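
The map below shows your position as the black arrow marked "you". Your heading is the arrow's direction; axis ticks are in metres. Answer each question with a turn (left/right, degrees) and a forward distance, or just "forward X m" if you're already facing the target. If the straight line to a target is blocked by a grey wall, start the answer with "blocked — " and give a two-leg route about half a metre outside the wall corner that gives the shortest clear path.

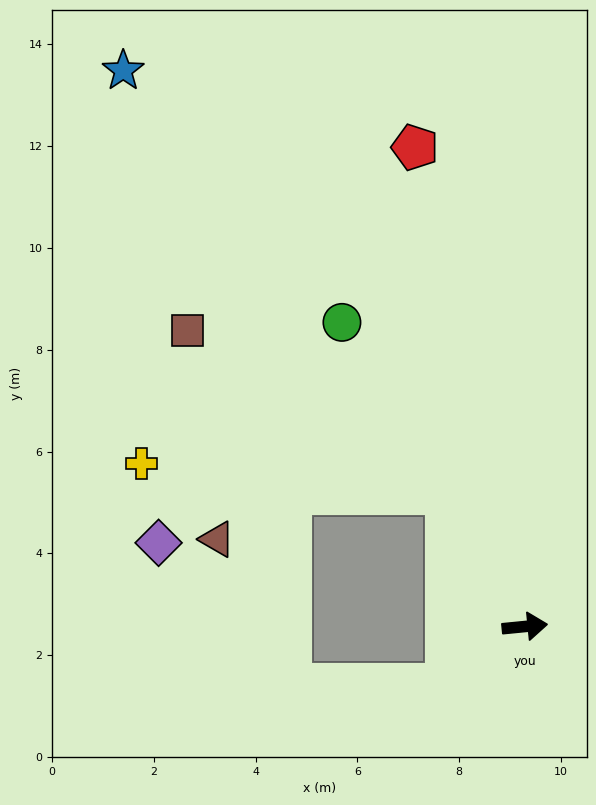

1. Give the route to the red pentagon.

turn left 97°, forward 9.7 m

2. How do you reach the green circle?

turn left 115°, forward 7.0 m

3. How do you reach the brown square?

blocked — turn left 115°, forward 3.0 m, then turn left 27°, forward 6.0 m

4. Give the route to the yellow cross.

blocked — turn left 115°, forward 3.0 m, then turn left 54°, forward 6.0 m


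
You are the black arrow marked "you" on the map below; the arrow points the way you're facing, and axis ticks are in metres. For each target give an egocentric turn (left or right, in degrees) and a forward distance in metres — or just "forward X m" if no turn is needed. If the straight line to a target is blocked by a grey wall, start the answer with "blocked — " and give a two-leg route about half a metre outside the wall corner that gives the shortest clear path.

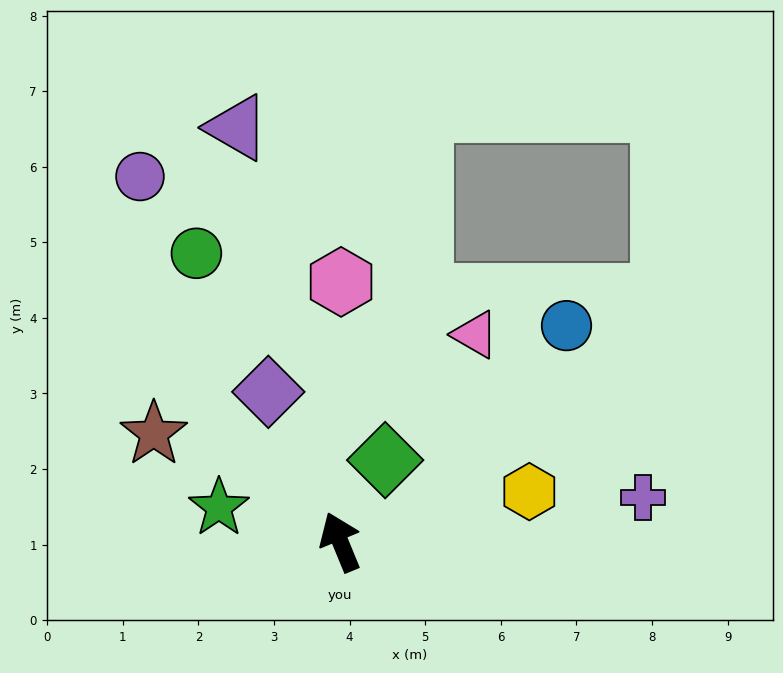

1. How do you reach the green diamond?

turn right 51°, forward 1.2 m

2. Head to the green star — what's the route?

turn left 52°, forward 1.7 m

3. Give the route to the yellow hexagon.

turn right 97°, forward 2.6 m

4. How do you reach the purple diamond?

turn left 3°, forward 2.2 m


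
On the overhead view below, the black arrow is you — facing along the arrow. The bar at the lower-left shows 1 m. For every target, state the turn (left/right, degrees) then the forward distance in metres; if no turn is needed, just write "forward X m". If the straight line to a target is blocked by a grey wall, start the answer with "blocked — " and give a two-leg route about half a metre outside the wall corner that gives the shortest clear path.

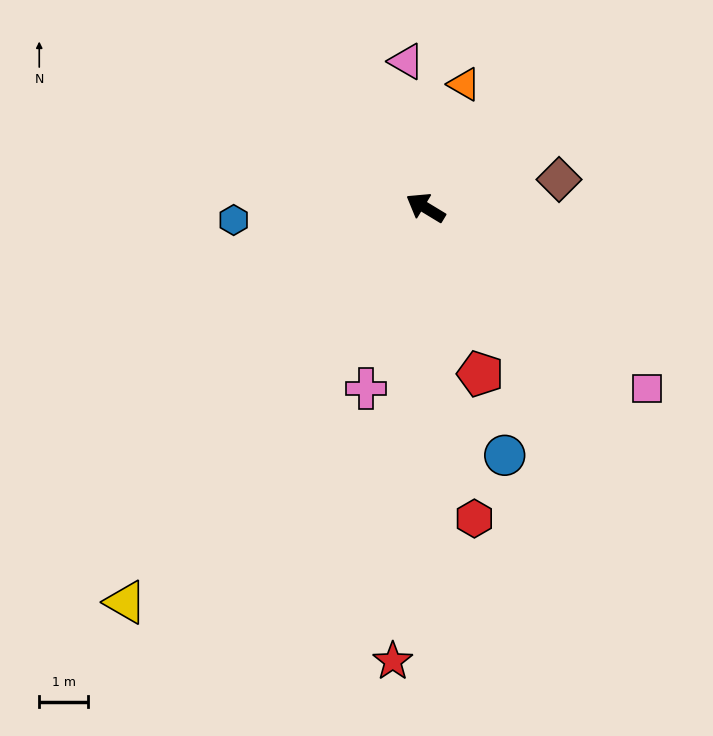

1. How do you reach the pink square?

turn left 172°, forward 5.9 m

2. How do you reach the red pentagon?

turn left 139°, forward 3.6 m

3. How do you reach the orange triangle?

turn right 76°, forward 2.7 m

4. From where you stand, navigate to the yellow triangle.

turn left 84°, forward 10.2 m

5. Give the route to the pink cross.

turn left 103°, forward 3.9 m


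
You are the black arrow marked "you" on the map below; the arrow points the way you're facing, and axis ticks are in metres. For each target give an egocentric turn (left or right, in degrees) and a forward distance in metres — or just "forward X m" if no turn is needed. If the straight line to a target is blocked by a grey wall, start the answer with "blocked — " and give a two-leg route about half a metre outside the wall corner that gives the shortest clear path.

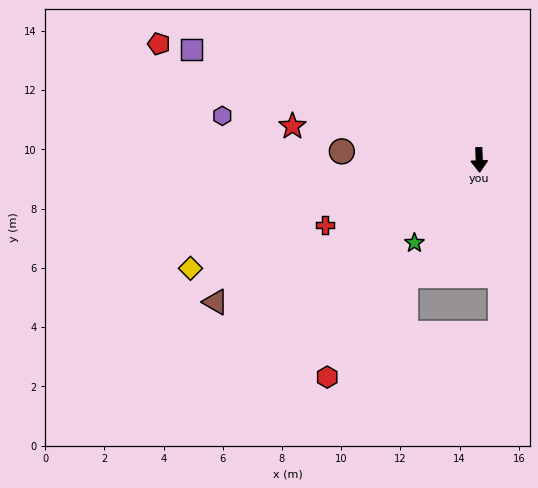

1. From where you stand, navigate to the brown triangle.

turn right 64°, forward 10.1 m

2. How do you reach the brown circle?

turn right 96°, forward 4.6 m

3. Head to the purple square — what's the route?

turn right 113°, forward 10.4 m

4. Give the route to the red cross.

turn right 69°, forward 5.7 m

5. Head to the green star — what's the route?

turn right 40°, forward 3.6 m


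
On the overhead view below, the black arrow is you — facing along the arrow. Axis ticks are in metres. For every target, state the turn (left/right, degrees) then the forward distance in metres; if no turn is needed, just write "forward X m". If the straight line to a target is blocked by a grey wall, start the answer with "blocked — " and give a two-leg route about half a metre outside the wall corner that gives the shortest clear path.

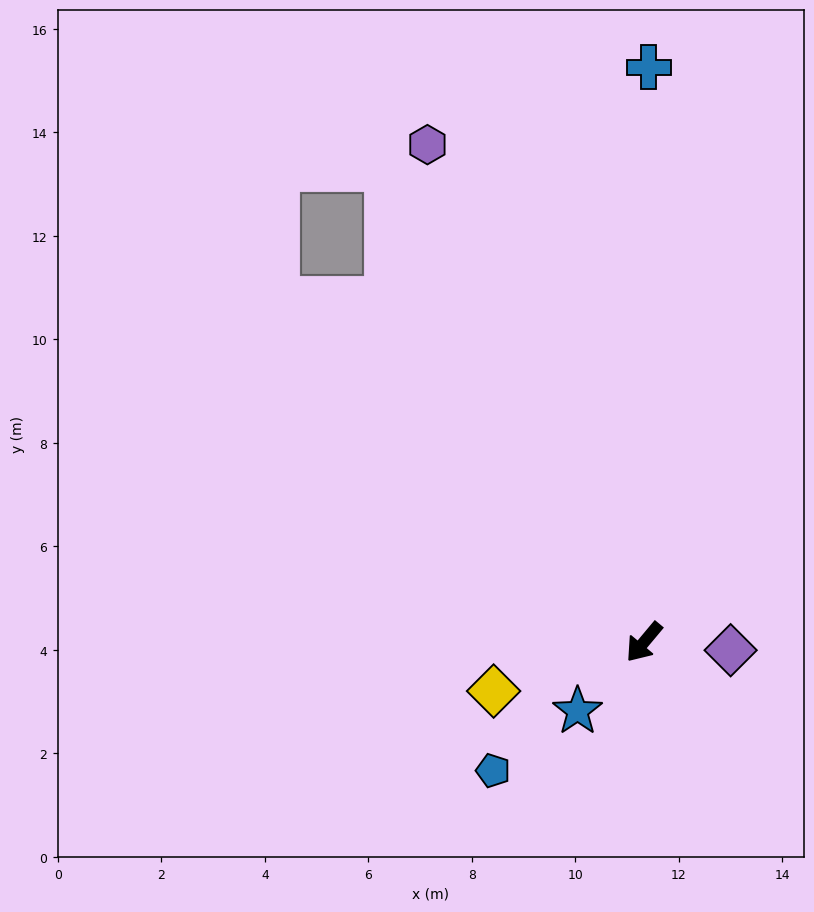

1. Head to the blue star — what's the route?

turn right 4°, forward 1.8 m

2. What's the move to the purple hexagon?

turn right 117°, forward 10.5 m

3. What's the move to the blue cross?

turn right 141°, forward 11.1 m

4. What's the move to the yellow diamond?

turn right 32°, forward 3.1 m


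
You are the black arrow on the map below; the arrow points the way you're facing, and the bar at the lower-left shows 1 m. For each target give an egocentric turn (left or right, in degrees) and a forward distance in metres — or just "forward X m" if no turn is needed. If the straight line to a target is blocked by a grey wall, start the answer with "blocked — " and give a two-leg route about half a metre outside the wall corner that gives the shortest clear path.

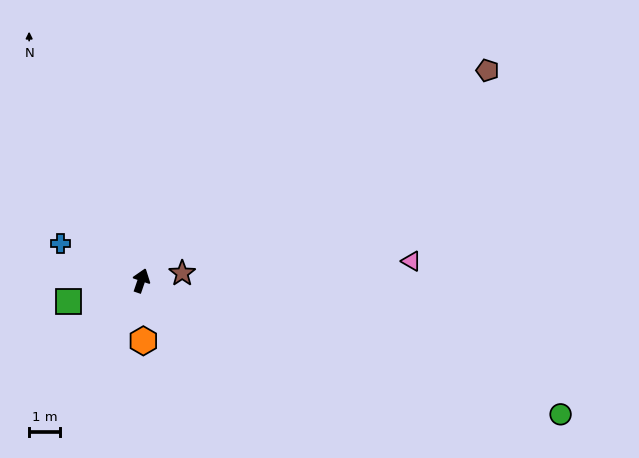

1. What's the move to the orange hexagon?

turn right 159°, forward 1.9 m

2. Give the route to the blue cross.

turn left 84°, forward 2.9 m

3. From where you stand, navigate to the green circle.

turn right 89°, forward 14.2 m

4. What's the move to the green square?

turn left 125°, forward 2.4 m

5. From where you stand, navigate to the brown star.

turn right 61°, forward 1.3 m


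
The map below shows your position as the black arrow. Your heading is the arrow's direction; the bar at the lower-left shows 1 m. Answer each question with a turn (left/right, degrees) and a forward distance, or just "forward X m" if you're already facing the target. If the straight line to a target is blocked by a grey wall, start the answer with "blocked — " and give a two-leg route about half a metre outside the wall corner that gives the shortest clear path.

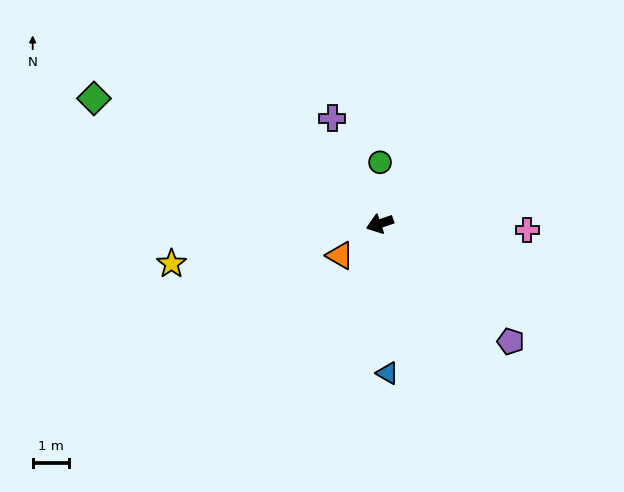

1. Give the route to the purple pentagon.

turn left 119°, forward 4.8 m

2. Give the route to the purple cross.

turn right 84°, forward 3.2 m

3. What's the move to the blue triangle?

turn left 74°, forward 4.1 m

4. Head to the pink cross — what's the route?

turn left 159°, forward 4.0 m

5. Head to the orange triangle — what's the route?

turn left 20°, forward 1.4 m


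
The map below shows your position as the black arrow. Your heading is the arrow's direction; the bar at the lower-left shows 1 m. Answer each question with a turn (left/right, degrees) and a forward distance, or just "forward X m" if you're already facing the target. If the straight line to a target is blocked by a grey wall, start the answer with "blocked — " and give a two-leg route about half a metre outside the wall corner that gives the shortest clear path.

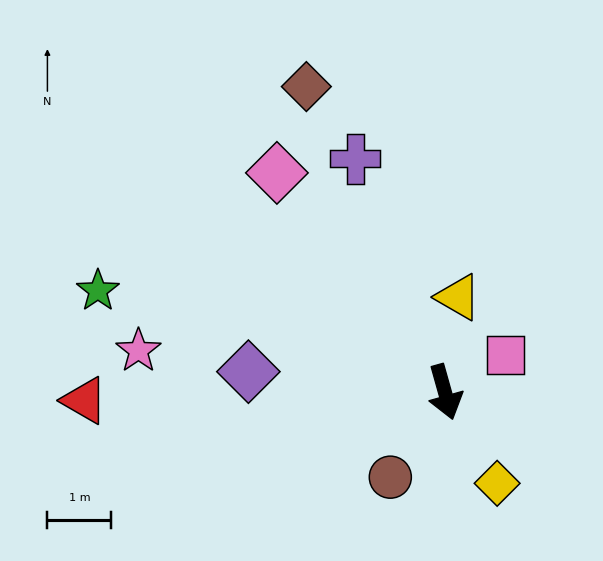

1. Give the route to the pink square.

turn left 106°, forward 1.1 m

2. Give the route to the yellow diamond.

turn left 14°, forward 1.6 m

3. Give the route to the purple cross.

turn right 175°, forward 3.9 m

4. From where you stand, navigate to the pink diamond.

turn right 158°, forward 4.3 m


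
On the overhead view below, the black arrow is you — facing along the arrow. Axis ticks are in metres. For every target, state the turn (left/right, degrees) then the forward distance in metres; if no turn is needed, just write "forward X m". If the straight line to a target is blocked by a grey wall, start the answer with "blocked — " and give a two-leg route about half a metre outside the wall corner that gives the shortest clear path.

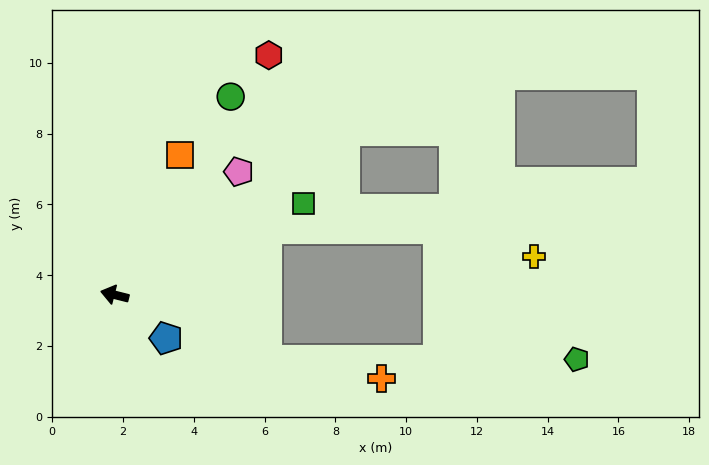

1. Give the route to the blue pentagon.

turn left 154°, forward 1.9 m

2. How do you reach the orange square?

turn right 101°, forward 4.4 m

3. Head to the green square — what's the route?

turn right 140°, forward 5.9 m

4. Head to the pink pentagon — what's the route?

turn right 121°, forward 4.9 m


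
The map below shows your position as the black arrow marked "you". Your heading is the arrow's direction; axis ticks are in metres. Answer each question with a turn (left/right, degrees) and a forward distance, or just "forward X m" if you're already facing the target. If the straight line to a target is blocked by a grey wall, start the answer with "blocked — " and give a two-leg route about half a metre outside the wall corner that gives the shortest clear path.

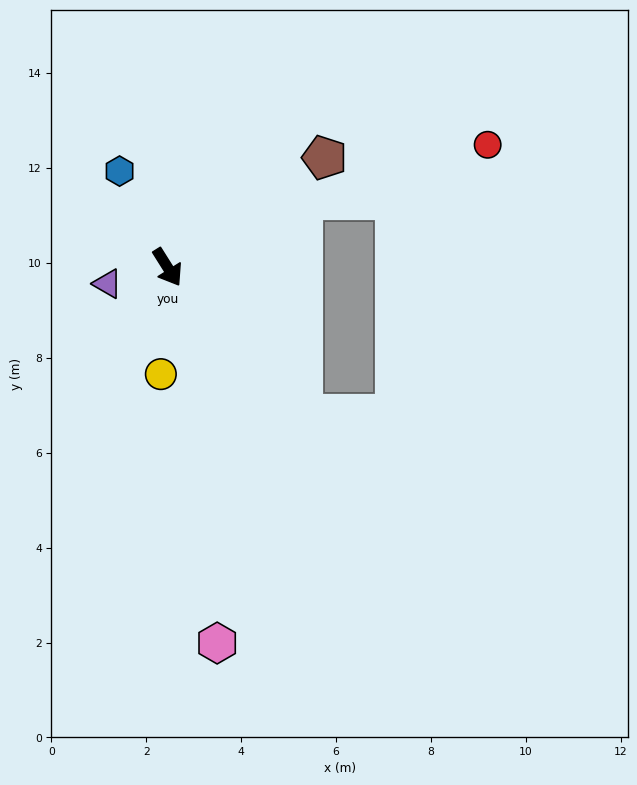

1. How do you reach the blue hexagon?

turn left 174°, forward 2.3 m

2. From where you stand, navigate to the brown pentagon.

turn left 93°, forward 4.0 m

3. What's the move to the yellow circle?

turn right 36°, forward 2.3 m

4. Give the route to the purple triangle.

turn right 107°, forward 1.3 m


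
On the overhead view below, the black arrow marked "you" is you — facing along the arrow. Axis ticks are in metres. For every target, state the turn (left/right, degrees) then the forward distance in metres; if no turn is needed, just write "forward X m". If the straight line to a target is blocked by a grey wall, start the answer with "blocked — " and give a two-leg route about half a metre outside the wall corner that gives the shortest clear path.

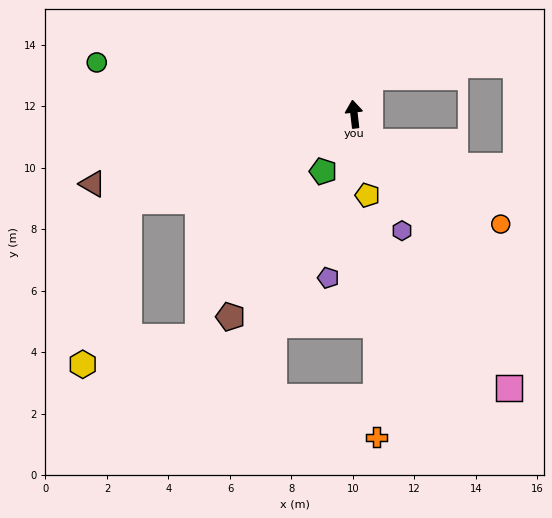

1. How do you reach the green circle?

turn left 72°, forward 8.5 m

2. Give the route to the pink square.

turn right 157°, forward 10.2 m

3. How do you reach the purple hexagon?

turn right 164°, forward 4.1 m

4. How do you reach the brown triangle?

turn left 98°, forward 8.8 m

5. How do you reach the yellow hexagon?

blocked — turn left 104°, forward 7.8 m, then turn left 54°, forward 5.5 m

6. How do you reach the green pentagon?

turn left 145°, forward 2.1 m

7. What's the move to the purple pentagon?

turn left 164°, forward 5.4 m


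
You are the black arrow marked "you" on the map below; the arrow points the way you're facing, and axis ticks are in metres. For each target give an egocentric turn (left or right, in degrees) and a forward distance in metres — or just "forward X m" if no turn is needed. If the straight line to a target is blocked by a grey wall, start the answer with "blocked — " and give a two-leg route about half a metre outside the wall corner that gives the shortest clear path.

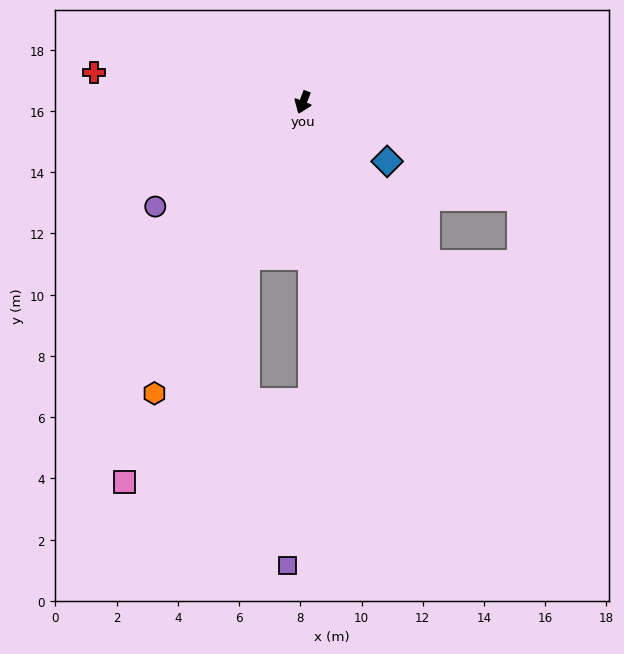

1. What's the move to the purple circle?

turn right 34°, forward 5.9 m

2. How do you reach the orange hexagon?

turn right 6°, forward 10.7 m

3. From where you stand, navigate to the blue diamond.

turn left 76°, forward 3.4 m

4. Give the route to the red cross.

turn right 77°, forward 6.9 m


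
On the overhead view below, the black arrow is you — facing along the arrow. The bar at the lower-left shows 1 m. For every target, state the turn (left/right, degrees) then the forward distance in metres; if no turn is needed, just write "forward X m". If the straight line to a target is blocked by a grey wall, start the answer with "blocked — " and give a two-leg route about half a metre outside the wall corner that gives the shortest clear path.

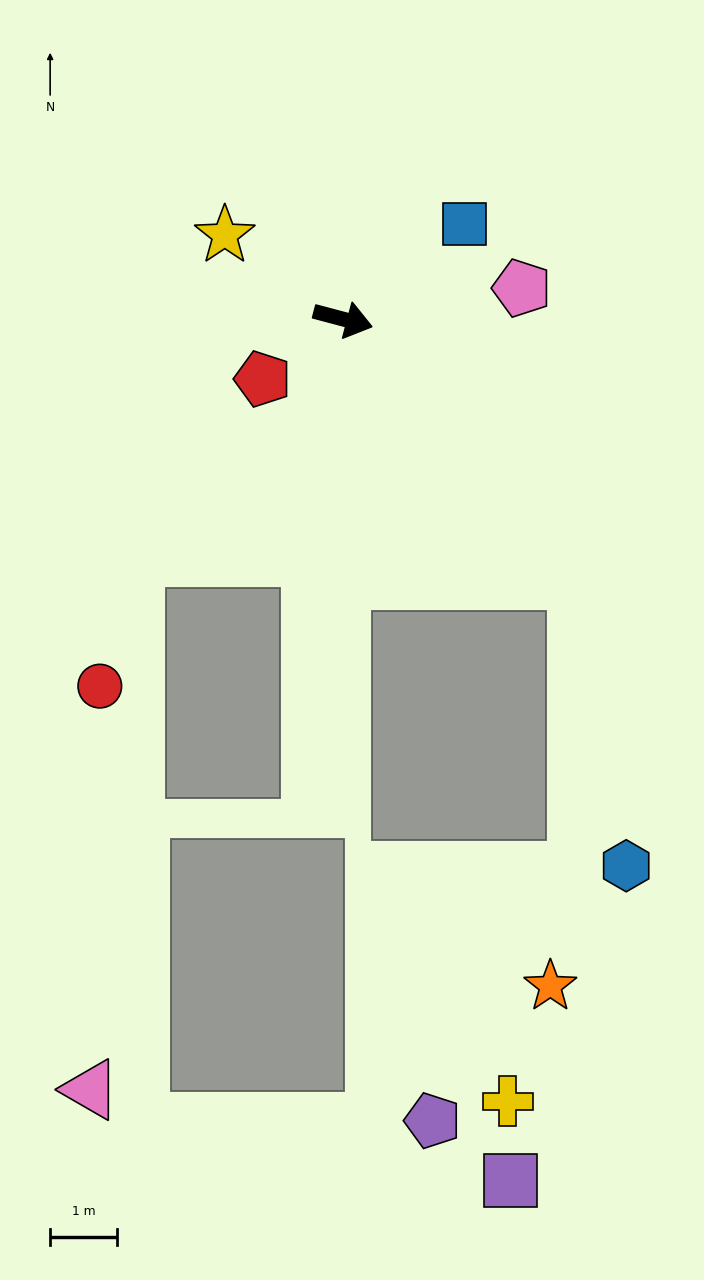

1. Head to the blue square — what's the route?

turn left 53°, forward 2.3 m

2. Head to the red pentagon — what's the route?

turn right 128°, forward 1.5 m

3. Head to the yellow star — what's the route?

turn left 160°, forward 2.2 m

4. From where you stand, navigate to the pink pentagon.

turn left 25°, forward 2.7 m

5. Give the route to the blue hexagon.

blocked — turn right 33°, forward 5.2 m, then turn right 32°, forward 4.3 m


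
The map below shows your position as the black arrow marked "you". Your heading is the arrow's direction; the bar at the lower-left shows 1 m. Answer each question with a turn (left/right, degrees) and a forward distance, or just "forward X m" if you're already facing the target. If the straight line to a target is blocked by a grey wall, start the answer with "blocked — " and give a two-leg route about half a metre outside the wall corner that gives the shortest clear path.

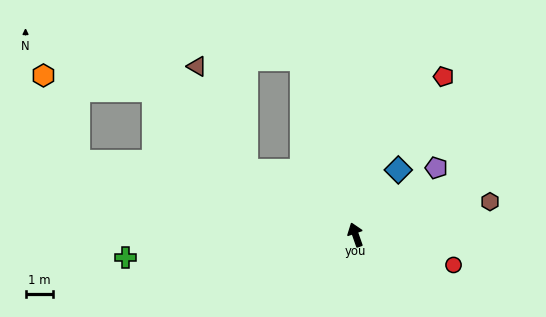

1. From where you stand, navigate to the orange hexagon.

blocked — turn left 56°, forward 10.5 m, then turn right 53°, forward 3.4 m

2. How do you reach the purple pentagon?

turn right 70°, forward 3.9 m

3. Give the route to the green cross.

turn left 76°, forward 8.5 m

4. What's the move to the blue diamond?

turn right 53°, forward 2.9 m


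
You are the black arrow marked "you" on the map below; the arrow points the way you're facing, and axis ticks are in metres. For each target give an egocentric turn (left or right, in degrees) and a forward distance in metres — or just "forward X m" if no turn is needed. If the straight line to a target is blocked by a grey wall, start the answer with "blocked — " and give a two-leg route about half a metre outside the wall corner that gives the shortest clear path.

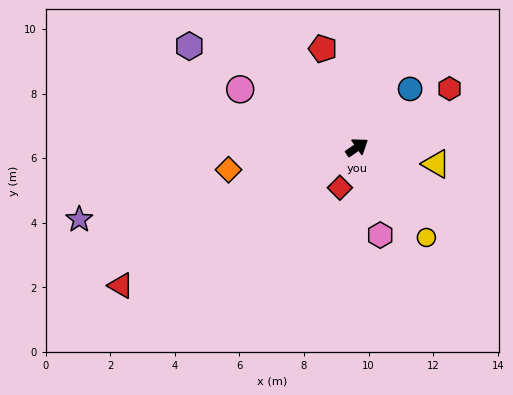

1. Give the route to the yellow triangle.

turn right 47°, forward 2.5 m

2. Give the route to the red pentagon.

turn left 74°, forward 3.2 m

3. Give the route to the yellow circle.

turn right 87°, forward 3.5 m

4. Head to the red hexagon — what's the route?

turn right 2°, forward 3.4 m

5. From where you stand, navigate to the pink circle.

turn left 119°, forward 4.0 m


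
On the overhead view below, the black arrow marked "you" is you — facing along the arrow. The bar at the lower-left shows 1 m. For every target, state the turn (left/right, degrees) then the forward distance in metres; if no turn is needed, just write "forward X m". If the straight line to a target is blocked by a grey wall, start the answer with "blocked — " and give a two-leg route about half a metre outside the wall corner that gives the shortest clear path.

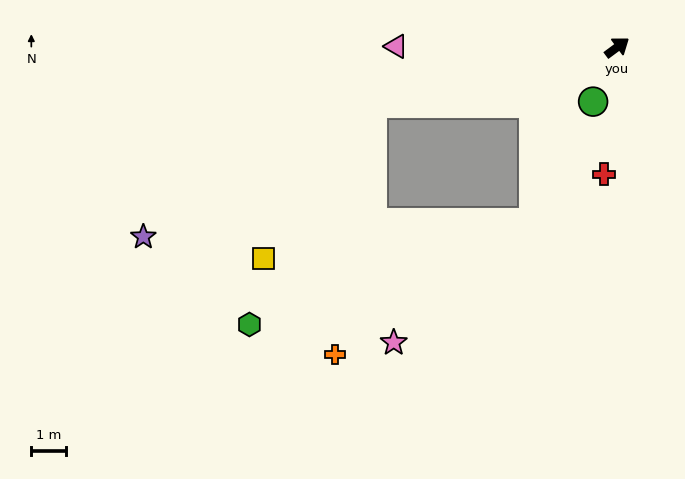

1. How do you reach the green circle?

turn right 150°, forward 1.7 m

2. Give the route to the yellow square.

blocked — turn left 156°, forward 7.2 m, then turn left 43°, forward 5.5 m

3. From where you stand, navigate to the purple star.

blocked — turn left 156°, forward 7.2 m, then turn left 18°, forward 7.6 m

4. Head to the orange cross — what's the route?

blocked — turn left 156°, forward 7.2 m, then turn left 69°, forward 7.3 m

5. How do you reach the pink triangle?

turn left 143°, forward 6.4 m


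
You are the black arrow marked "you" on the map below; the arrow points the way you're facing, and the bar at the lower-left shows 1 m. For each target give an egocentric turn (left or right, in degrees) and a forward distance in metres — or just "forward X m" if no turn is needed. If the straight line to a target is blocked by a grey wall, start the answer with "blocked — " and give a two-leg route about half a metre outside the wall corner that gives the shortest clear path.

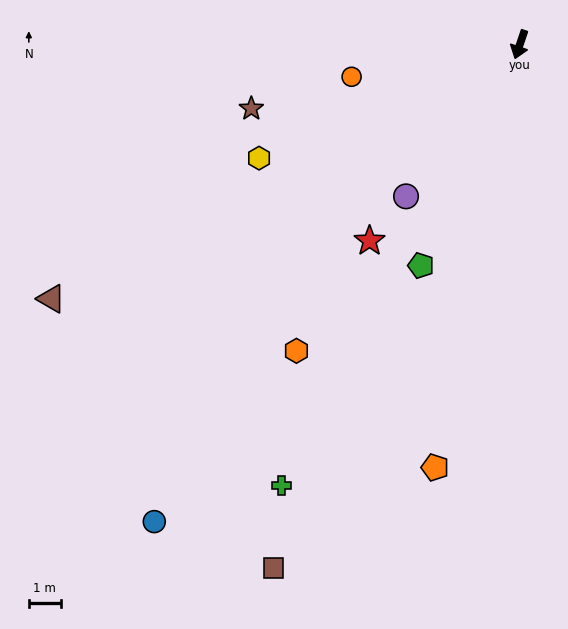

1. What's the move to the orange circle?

turn right 60°, forward 5.3 m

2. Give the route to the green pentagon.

turn right 5°, forward 7.5 m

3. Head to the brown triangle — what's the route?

turn right 43°, forward 16.6 m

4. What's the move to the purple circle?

turn right 18°, forward 5.9 m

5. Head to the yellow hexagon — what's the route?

turn right 48°, forward 8.9 m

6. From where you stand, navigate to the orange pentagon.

turn left 7°, forward 13.4 m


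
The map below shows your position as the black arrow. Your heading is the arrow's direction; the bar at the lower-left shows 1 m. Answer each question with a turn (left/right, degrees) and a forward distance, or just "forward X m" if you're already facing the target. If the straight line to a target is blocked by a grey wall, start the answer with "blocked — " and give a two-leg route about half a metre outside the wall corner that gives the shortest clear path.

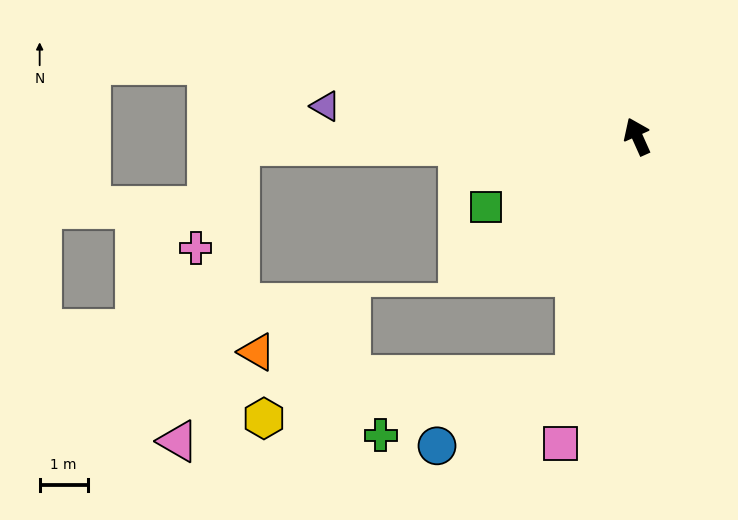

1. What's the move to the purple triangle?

turn left 60°, forward 6.5 m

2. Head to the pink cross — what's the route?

blocked — turn left 67°, forward 8.3 m, then turn left 66°, forward 2.3 m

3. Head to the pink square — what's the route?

turn left 142°, forward 6.6 m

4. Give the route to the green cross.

blocked — turn left 141°, forward 5.2 m, then turn right 58°, forward 4.3 m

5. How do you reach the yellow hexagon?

blocked — turn left 141°, forward 5.2 m, then turn right 67°, forward 6.6 m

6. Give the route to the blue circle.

blocked — turn left 141°, forward 5.2 m, then turn right 48°, forward 3.2 m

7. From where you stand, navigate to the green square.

turn left 91°, forward 3.5 m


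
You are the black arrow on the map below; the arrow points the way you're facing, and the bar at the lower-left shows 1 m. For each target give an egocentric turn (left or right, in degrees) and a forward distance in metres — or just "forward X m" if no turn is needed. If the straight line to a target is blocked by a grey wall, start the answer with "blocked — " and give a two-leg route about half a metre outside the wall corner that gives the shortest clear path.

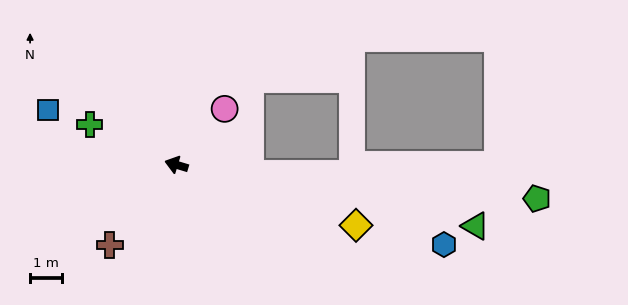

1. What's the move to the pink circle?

turn right 114°, forward 2.3 m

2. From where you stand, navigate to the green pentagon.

turn right 169°, forward 11.2 m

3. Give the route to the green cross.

turn right 8°, forward 3.0 m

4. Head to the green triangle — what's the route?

turn right 175°, forward 9.5 m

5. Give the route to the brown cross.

turn left 67°, forward 3.2 m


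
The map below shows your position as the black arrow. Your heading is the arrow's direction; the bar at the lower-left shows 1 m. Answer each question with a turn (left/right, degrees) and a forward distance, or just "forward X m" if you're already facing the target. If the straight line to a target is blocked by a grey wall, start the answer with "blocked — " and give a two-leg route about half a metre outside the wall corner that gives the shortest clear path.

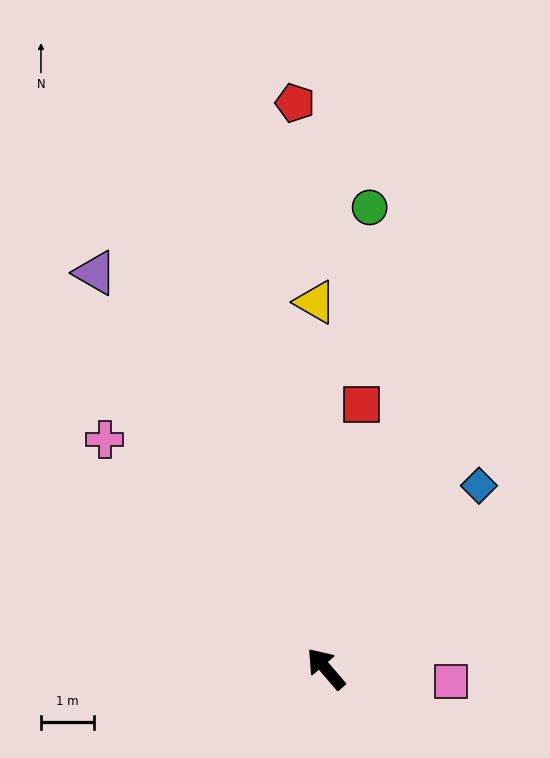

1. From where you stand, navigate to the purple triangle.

turn right 10°, forward 8.7 m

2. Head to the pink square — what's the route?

turn right 137°, forward 2.4 m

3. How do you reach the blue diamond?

turn right 81°, forward 4.5 m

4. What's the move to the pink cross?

turn left 3°, forward 6.0 m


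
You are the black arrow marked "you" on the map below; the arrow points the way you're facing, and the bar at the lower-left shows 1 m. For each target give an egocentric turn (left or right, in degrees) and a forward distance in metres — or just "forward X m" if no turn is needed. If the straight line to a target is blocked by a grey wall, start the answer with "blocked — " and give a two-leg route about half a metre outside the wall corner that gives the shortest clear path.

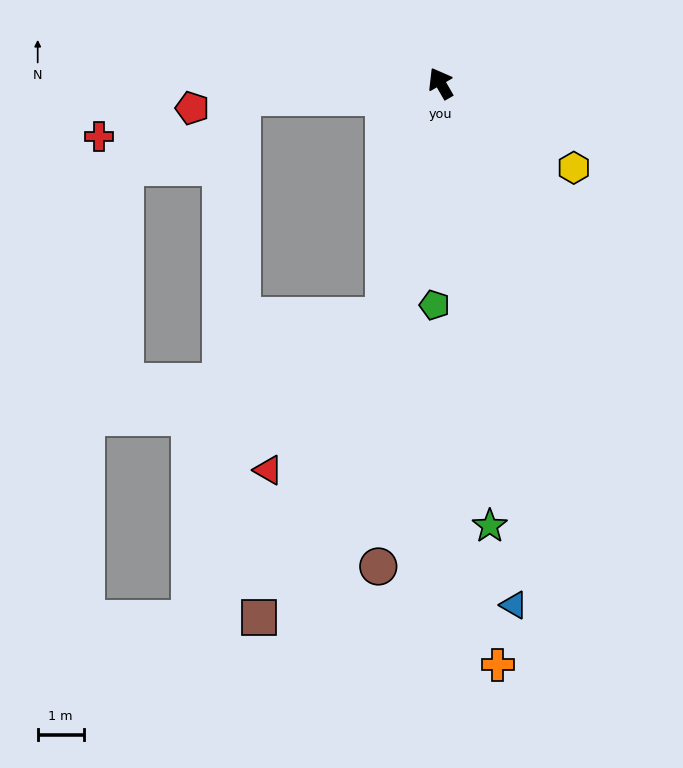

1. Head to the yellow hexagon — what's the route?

turn right 152°, forward 3.4 m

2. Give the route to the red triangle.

blocked — turn left 137°, forward 5.2 m, then turn right 24°, forward 4.2 m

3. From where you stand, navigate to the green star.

turn left 156°, forward 9.7 m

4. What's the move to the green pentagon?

turn left 148°, forward 4.8 m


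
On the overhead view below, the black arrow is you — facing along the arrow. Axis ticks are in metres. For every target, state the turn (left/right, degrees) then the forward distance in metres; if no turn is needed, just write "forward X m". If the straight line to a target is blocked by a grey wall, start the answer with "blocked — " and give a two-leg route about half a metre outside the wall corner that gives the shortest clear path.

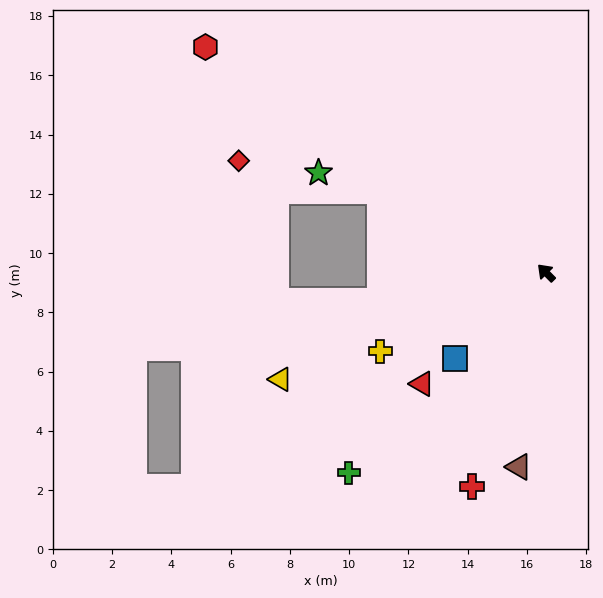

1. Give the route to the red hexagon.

turn left 12°, forward 13.8 m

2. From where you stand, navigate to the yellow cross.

turn left 71°, forward 6.2 m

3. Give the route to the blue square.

turn left 89°, forward 4.2 m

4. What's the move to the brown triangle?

turn left 127°, forward 6.6 m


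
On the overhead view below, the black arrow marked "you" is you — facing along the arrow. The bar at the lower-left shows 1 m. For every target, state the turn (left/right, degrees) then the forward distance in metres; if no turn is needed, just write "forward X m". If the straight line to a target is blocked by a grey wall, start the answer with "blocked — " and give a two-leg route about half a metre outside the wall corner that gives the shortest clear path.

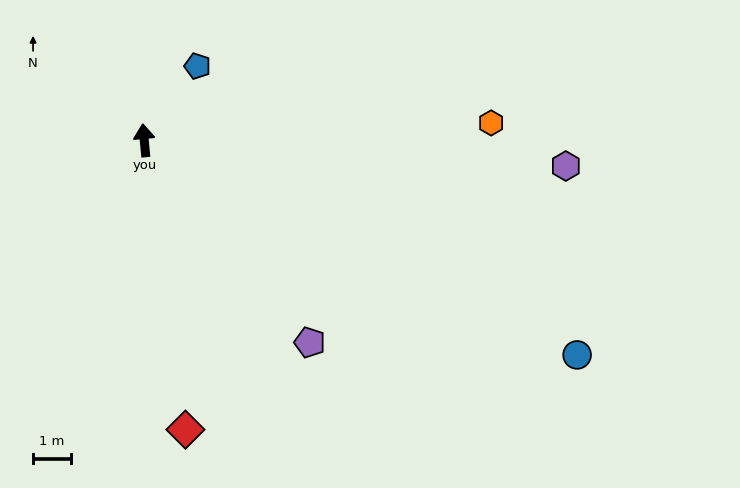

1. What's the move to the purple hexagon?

turn right 99°, forward 11.2 m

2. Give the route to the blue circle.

turn right 122°, forward 12.8 m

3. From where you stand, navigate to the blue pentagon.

turn right 41°, forward 2.4 m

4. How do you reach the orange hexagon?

turn right 92°, forward 9.2 m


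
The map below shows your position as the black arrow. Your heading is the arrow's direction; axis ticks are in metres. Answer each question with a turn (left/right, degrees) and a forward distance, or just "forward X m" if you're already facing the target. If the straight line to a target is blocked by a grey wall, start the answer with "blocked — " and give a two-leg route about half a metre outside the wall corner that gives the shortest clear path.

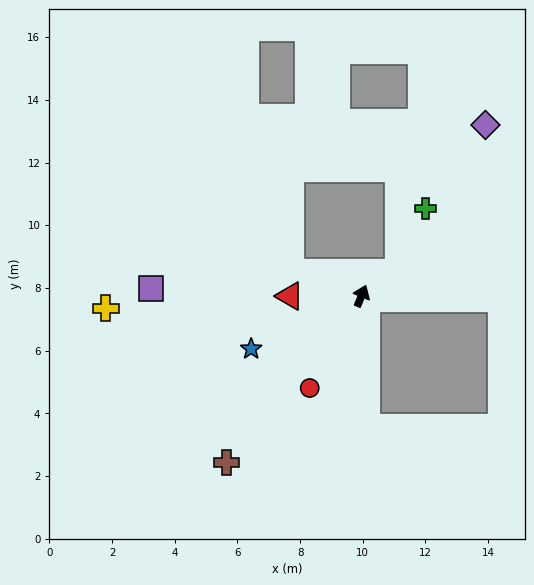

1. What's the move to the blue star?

turn left 138°, forward 3.9 m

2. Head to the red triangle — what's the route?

turn left 113°, forward 2.3 m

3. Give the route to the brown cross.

turn left 163°, forward 6.8 m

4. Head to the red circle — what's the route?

turn left 173°, forward 3.4 m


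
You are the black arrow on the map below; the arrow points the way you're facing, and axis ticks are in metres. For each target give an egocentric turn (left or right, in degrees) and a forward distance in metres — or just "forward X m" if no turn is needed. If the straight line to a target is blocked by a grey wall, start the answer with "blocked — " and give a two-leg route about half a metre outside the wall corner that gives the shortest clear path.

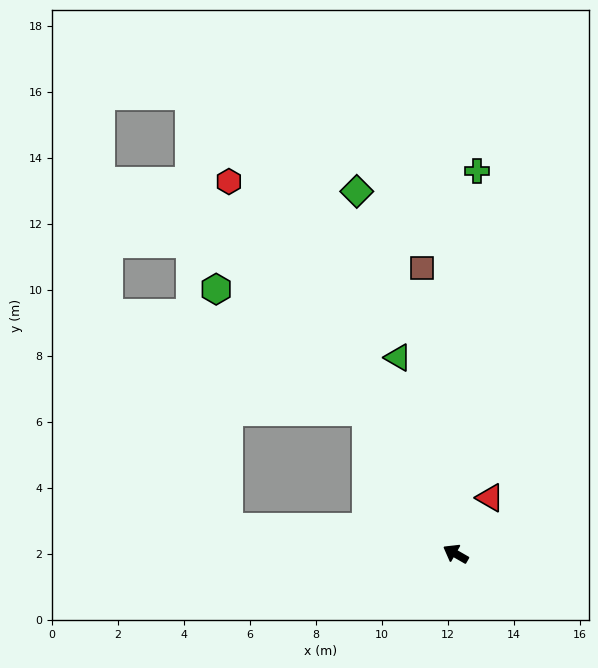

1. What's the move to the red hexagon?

turn right 29°, forward 13.2 m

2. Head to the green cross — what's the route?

turn right 63°, forward 11.6 m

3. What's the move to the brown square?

turn right 53°, forward 8.7 m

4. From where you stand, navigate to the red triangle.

turn right 92°, forward 2.0 m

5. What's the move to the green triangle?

turn right 44°, forward 6.2 m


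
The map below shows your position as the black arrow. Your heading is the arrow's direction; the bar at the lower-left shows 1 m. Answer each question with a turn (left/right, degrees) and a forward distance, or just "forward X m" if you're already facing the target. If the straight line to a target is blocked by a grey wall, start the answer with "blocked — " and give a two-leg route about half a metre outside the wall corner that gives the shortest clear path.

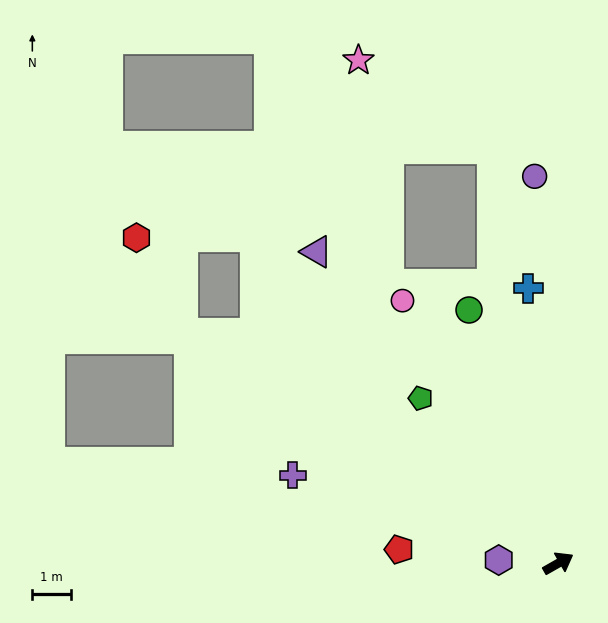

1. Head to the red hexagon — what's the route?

blocked — turn left 119°, forward 11.5 m, then turn right 34°, forward 2.8 m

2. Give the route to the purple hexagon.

turn left 147°, forward 1.6 m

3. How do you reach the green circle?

turn left 80°, forward 7.0 m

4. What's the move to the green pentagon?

turn left 100°, forward 5.6 m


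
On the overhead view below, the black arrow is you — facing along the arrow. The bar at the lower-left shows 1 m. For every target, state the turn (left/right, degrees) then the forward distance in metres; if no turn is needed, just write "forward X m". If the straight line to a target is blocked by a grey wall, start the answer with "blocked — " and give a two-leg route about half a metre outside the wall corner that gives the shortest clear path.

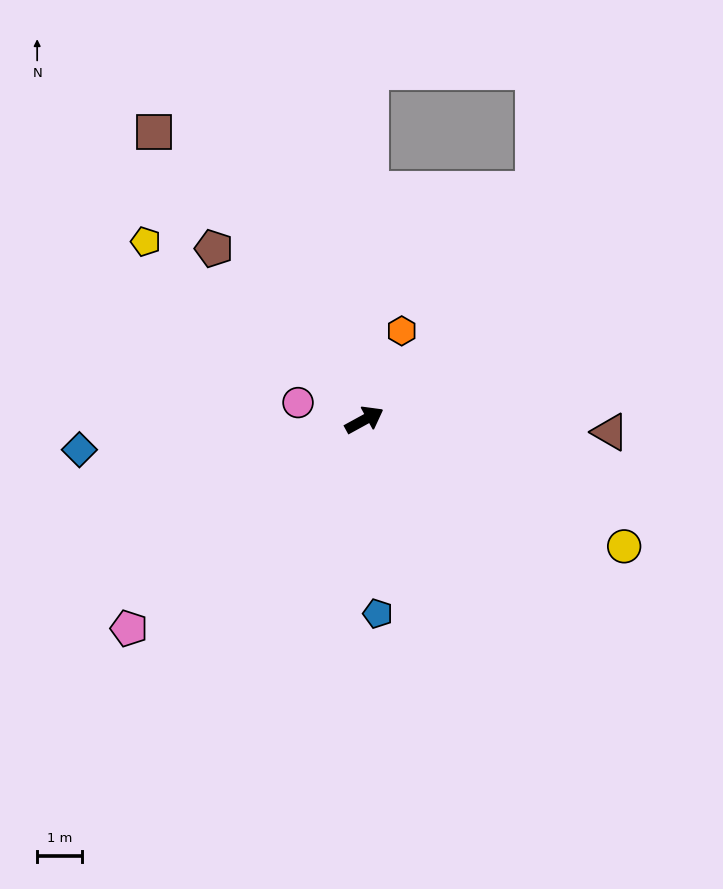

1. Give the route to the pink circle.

turn left 137°, forward 1.5 m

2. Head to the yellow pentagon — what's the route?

turn left 112°, forward 6.3 m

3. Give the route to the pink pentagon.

turn right 167°, forward 7.1 m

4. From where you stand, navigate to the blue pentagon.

turn right 115°, forward 4.4 m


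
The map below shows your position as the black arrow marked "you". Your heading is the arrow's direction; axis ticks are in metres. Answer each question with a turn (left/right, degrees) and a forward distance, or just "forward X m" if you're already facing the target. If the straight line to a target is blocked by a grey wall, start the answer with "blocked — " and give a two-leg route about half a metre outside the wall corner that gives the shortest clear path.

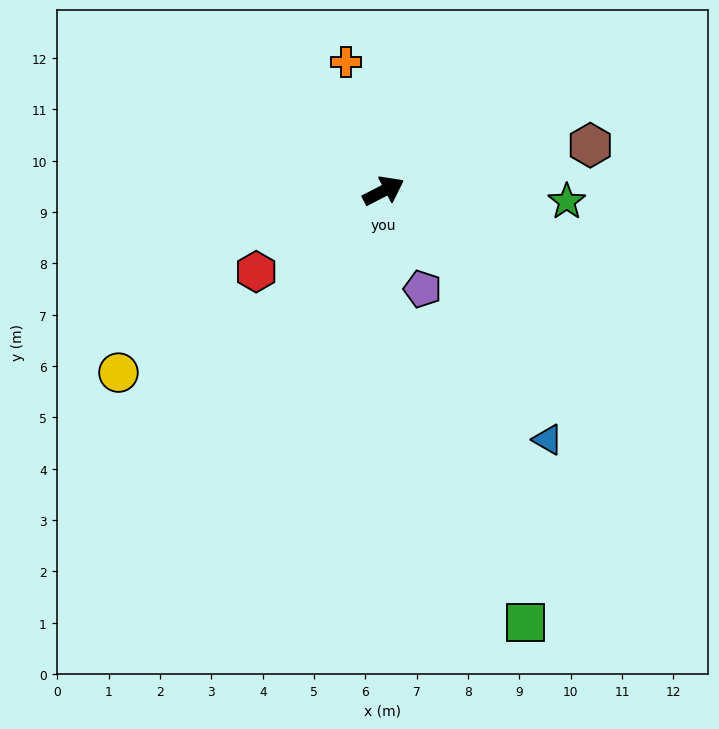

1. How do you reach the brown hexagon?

turn right 15°, forward 4.1 m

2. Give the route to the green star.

turn right 31°, forward 3.6 m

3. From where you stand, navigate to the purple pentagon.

turn right 96°, forward 2.1 m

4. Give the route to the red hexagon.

turn right 175°, forward 2.9 m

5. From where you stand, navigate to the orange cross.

turn left 79°, forward 2.6 m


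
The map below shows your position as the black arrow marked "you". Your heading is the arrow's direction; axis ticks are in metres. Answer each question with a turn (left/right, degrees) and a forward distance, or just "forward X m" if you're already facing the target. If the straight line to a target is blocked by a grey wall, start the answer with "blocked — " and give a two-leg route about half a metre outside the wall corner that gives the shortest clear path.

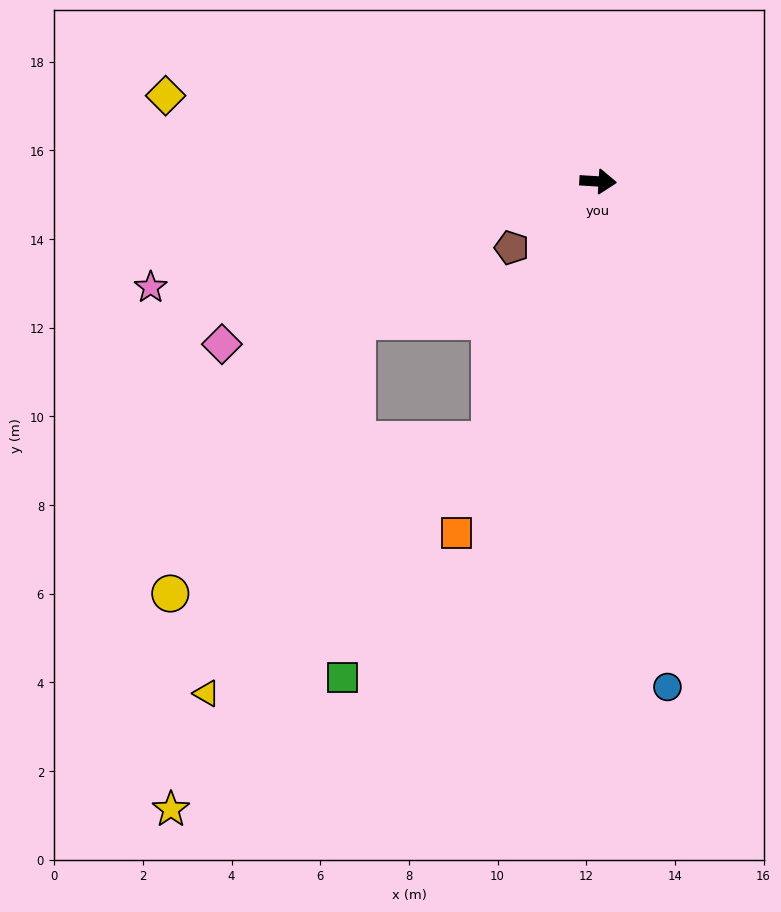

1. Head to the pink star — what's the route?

turn right 163°, forward 10.4 m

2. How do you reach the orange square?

turn right 108°, forward 8.6 m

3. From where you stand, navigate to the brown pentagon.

turn right 139°, forward 2.5 m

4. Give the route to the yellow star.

blocked — turn right 109°, forward 6.3 m, then turn right 18°, forward 11.0 m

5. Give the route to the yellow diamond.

turn left 172°, forward 9.9 m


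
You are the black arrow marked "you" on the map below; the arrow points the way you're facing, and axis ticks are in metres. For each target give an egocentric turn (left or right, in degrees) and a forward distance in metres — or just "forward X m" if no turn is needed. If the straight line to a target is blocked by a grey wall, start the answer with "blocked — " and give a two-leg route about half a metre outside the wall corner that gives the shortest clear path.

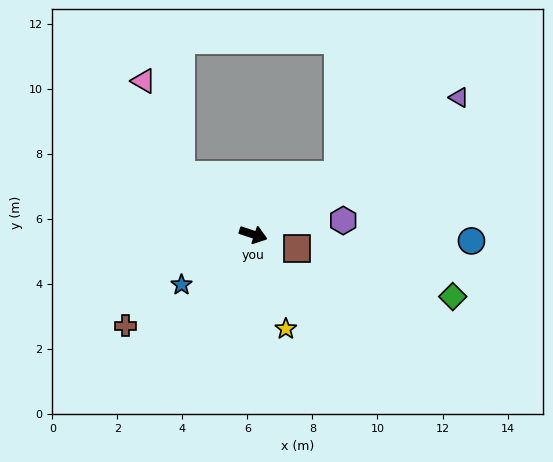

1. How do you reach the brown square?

forward 1.4 m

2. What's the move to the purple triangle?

turn left 52°, forward 7.6 m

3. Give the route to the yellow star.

turn right 53°, forward 3.1 m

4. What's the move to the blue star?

turn right 127°, forward 2.7 m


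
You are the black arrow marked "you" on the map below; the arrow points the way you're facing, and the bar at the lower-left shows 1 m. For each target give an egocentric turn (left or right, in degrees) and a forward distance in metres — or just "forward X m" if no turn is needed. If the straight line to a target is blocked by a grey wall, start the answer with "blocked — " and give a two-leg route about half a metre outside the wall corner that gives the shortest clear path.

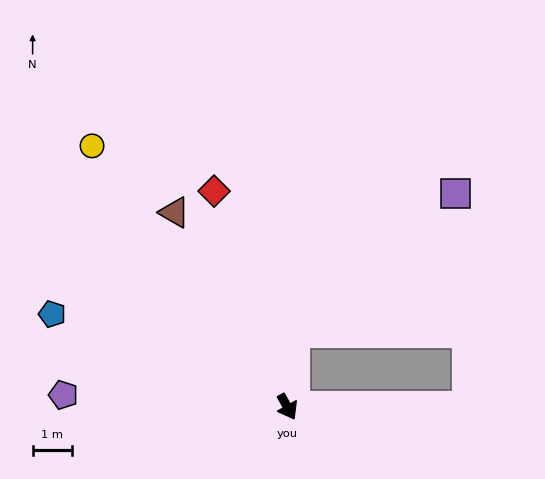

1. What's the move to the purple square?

blocked — turn left 146°, forward 1.9 m, then turn right 45°, forward 5.4 m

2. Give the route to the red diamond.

turn left 169°, forward 5.8 m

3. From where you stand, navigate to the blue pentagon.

turn right 141°, forward 6.5 m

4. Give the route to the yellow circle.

turn right 172°, forward 8.3 m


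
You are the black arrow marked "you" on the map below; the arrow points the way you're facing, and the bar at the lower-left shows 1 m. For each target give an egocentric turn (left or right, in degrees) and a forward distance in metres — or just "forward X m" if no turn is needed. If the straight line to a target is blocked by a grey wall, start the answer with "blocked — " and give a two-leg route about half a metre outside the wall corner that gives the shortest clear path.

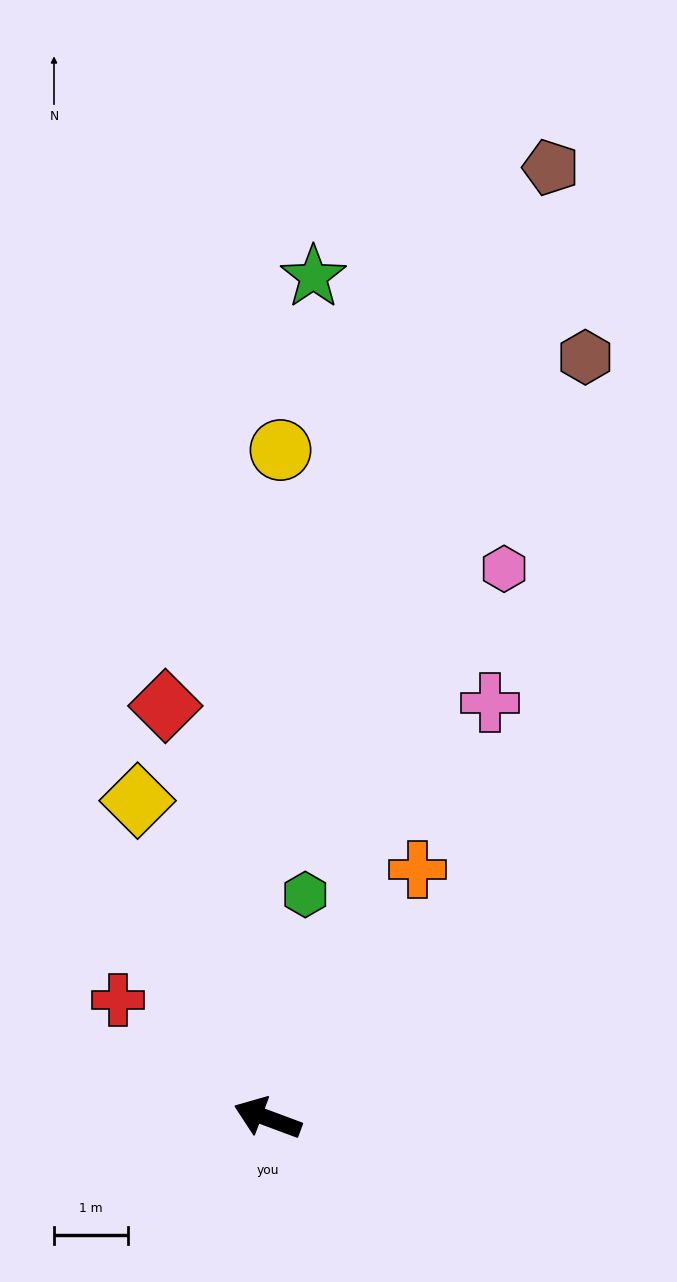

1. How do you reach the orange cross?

turn right 101°, forward 3.9 m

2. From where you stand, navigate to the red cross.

turn right 18°, forward 2.6 m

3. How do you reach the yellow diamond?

turn right 47°, forward 4.7 m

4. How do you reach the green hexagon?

turn right 79°, forward 3.1 m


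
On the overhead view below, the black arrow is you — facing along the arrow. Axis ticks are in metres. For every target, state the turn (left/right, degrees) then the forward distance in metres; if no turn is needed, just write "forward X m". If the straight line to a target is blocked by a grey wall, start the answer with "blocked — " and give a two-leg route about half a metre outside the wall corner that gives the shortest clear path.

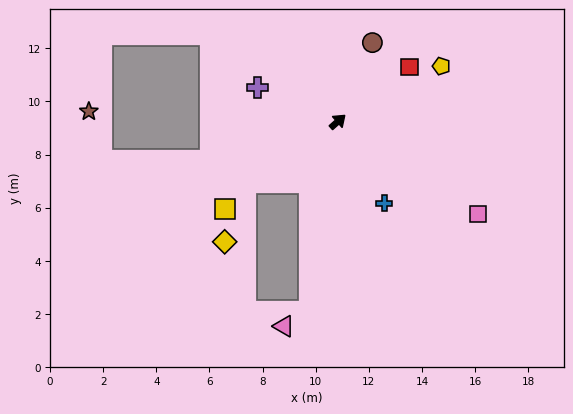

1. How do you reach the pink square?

turn right 75°, forward 6.3 m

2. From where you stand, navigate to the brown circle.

turn left 25°, forward 3.2 m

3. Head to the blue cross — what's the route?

turn right 102°, forward 3.5 m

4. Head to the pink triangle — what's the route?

blocked — turn right 140°, forward 7.2 m, then turn right 52°, forward 1.1 m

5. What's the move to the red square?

turn right 4°, forward 3.4 m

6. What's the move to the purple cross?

turn left 115°, forward 3.3 m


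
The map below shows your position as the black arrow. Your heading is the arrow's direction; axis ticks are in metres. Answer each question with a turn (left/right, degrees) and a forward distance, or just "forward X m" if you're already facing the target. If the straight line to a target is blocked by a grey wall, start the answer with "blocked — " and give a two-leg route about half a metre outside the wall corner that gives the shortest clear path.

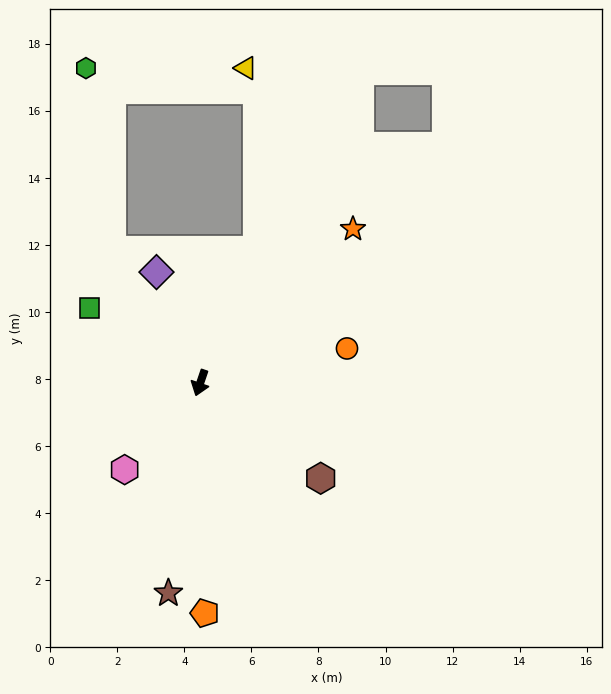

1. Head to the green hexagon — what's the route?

blocked — turn right 128°, forward 4.8 m, then turn right 25°, forward 5.5 m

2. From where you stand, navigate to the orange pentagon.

turn left 20°, forward 6.9 m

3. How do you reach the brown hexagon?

turn left 70°, forward 4.6 m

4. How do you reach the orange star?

turn left 154°, forward 6.5 m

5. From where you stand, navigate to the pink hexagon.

turn right 22°, forward 3.4 m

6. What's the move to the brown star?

turn left 10°, forward 6.3 m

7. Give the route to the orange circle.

turn left 122°, forward 4.5 m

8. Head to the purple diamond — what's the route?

turn right 140°, forward 3.6 m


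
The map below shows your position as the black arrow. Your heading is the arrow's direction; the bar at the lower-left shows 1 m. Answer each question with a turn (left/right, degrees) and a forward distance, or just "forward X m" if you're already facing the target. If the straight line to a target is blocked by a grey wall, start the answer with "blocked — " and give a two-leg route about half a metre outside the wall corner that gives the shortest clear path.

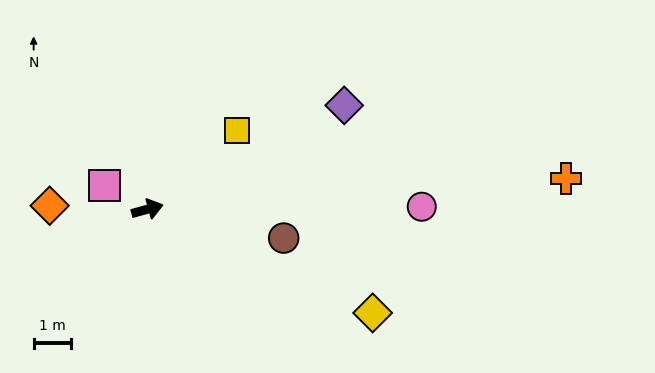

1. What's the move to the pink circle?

turn right 15°, forward 7.3 m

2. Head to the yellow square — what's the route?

turn left 26°, forward 3.2 m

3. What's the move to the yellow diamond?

turn right 40°, forward 6.6 m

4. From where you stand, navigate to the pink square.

turn left 136°, forward 1.3 m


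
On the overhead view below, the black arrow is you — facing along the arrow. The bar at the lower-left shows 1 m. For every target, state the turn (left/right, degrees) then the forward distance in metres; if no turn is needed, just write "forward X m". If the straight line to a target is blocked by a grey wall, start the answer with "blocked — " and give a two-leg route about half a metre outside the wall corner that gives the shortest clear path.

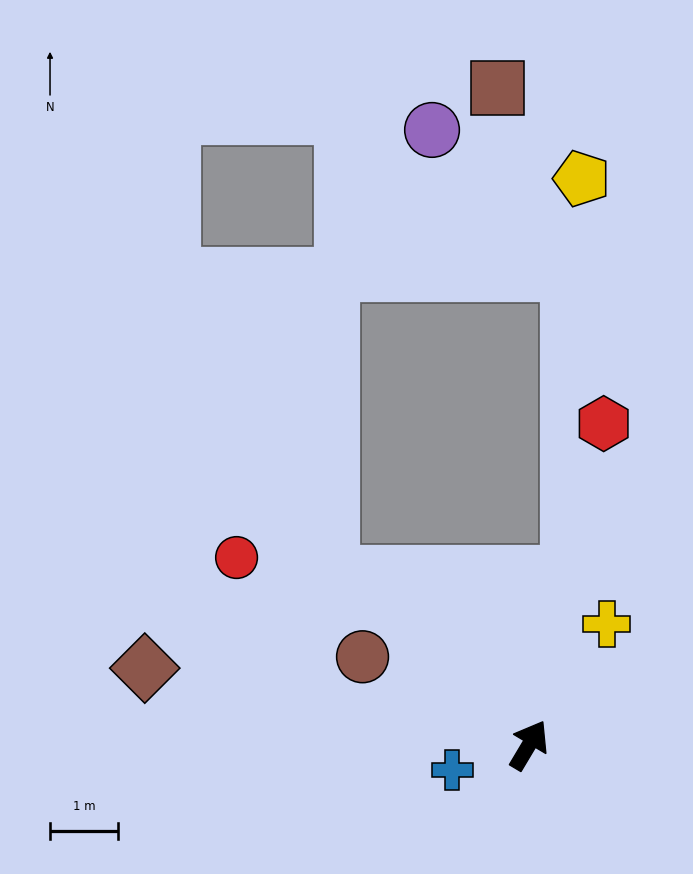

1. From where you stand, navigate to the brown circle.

turn left 93°, forward 2.8 m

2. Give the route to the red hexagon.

turn left 18°, forward 4.9 m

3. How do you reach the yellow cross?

forward 2.1 m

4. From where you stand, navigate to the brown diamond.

turn left 109°, forward 5.8 m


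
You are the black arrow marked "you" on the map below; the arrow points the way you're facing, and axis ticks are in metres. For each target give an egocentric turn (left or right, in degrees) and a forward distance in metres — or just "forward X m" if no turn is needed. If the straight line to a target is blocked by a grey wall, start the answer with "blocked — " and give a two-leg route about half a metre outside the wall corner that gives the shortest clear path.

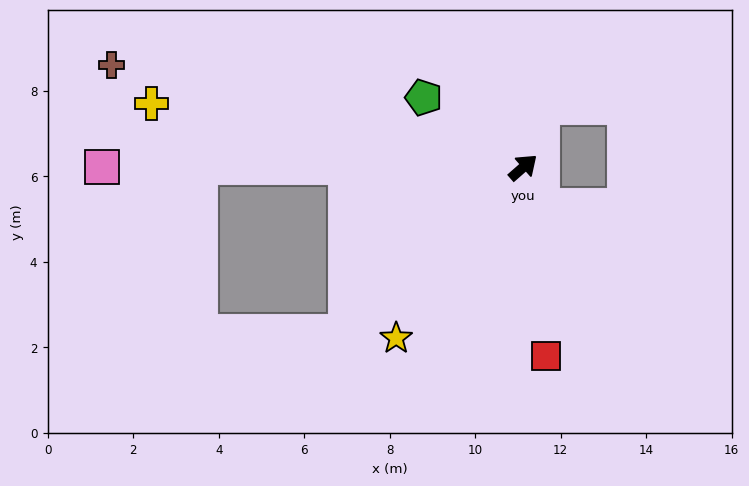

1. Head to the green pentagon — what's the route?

turn left 104°, forward 2.8 m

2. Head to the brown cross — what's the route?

turn left 125°, forward 9.9 m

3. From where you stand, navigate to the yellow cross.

turn left 129°, forward 8.8 m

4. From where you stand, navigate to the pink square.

turn left 139°, forward 9.9 m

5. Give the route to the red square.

turn right 124°, forward 4.4 m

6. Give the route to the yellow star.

turn right 168°, forward 5.0 m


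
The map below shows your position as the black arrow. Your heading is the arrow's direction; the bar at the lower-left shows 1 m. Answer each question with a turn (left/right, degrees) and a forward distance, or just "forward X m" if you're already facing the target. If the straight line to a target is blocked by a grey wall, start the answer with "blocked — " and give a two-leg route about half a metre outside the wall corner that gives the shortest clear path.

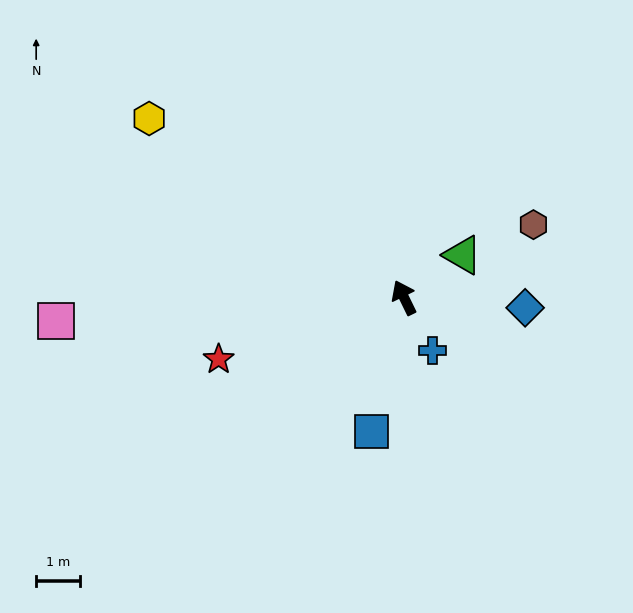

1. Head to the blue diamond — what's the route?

turn right 121°, forward 2.8 m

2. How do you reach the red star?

turn left 82°, forward 4.5 m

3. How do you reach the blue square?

turn left 140°, forward 3.2 m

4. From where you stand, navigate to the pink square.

turn left 68°, forward 8.0 m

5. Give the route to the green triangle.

turn right 80°, forward 1.7 m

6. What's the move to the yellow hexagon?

turn left 29°, forward 7.2 m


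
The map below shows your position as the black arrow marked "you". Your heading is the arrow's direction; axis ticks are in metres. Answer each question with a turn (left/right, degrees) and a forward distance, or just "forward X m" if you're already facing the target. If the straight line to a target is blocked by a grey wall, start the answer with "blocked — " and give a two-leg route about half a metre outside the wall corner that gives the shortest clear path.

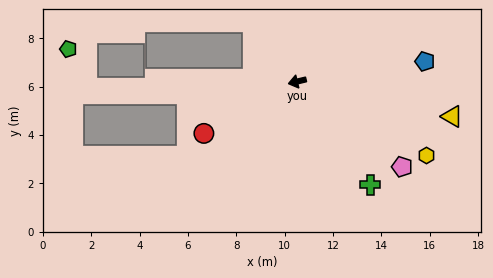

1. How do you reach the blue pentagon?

turn left 175°, forward 5.3 m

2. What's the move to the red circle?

turn left 16°, forward 4.4 m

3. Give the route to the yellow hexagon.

turn left 137°, forward 6.2 m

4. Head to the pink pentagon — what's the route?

turn left 127°, forward 5.6 m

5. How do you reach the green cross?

turn left 112°, forward 5.2 m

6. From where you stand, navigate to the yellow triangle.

turn left 154°, forward 6.6 m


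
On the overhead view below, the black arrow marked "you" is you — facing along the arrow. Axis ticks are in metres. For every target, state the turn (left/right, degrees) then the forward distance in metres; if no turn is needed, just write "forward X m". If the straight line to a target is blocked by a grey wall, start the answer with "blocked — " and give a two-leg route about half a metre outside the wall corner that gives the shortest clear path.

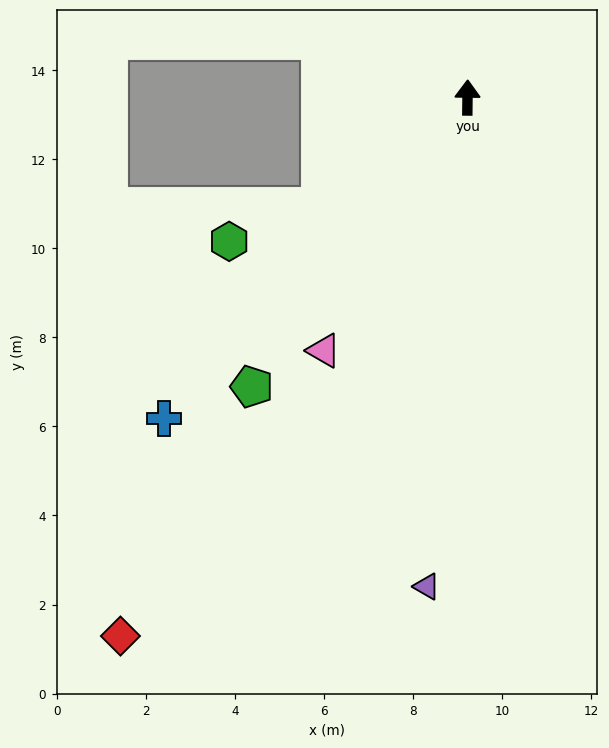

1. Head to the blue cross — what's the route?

turn left 137°, forward 9.9 m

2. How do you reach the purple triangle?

turn left 176°, forward 11.0 m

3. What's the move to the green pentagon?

turn left 144°, forward 8.1 m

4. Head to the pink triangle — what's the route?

turn left 151°, forward 6.5 m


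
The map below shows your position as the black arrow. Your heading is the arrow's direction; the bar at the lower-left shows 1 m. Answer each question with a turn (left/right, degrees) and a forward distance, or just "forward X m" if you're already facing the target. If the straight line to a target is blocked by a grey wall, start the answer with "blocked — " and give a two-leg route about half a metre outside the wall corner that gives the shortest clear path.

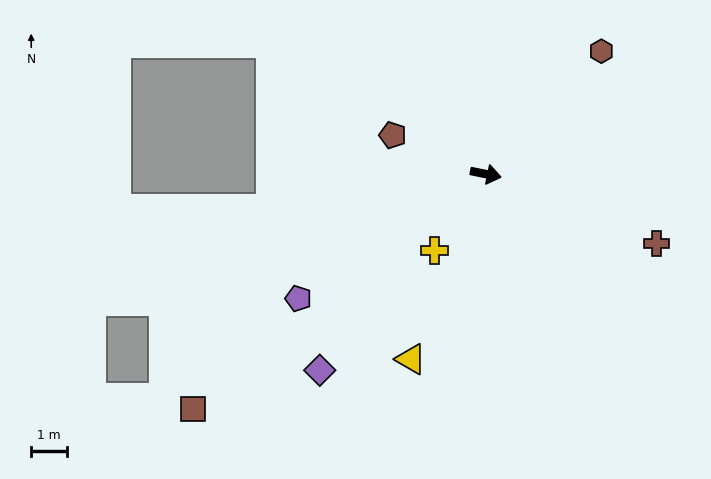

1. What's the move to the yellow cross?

turn right 112°, forward 2.6 m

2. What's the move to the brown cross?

turn right 11°, forward 5.2 m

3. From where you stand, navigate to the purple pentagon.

turn right 135°, forward 6.3 m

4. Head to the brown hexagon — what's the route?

turn left 58°, forward 4.7 m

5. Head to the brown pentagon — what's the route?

turn left 169°, forward 2.8 m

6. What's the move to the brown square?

turn right 130°, forward 10.5 m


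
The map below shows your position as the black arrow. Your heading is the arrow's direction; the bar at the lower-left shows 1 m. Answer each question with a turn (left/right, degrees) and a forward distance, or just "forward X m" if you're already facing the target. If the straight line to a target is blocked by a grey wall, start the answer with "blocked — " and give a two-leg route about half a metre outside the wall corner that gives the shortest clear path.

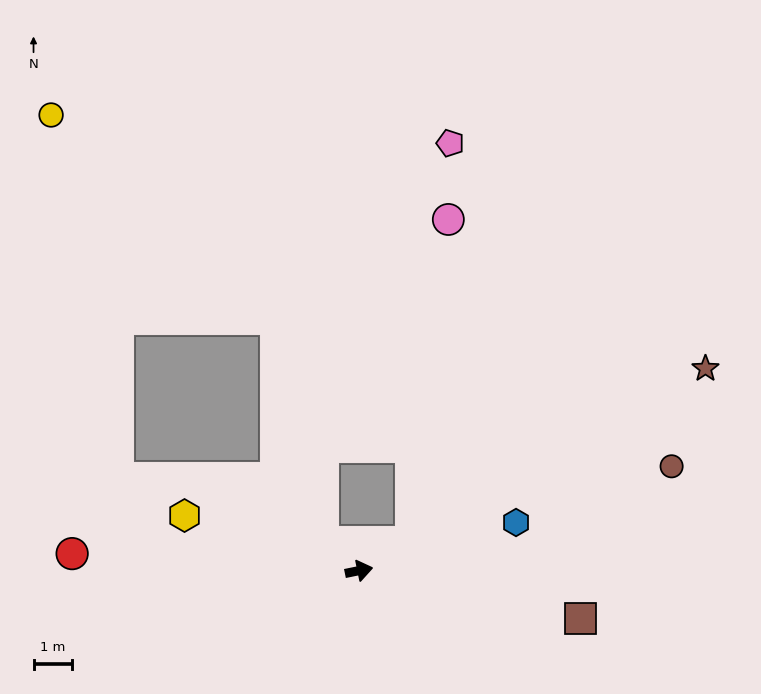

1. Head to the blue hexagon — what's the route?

turn left 5°, forward 4.3 m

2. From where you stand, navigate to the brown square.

turn right 24°, forward 5.9 m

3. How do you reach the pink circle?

blocked — turn left 17°, forward 1.5 m, then turn left 55°, forward 8.4 m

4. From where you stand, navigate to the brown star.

turn left 19°, forward 10.4 m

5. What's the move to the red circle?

turn left 165°, forward 7.5 m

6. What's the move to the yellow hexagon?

turn left 151°, forward 4.8 m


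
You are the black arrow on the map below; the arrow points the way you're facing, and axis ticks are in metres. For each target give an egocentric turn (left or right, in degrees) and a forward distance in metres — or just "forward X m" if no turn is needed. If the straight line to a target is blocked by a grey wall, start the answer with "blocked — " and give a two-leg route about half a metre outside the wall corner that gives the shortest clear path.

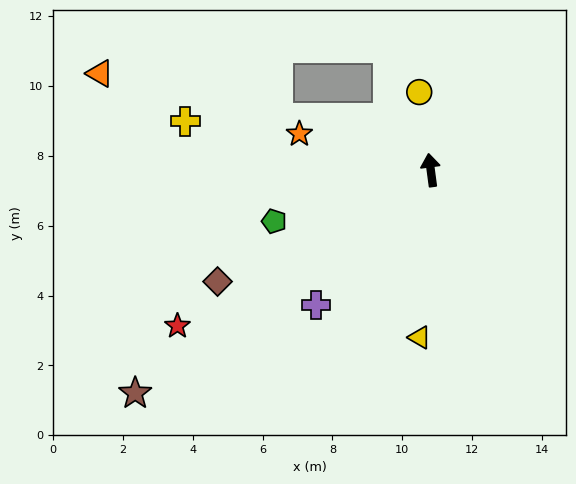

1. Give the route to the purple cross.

turn left 132°, forward 5.1 m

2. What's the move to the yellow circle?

forward 2.3 m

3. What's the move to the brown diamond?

turn left 110°, forward 6.9 m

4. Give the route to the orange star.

turn left 67°, forward 3.9 m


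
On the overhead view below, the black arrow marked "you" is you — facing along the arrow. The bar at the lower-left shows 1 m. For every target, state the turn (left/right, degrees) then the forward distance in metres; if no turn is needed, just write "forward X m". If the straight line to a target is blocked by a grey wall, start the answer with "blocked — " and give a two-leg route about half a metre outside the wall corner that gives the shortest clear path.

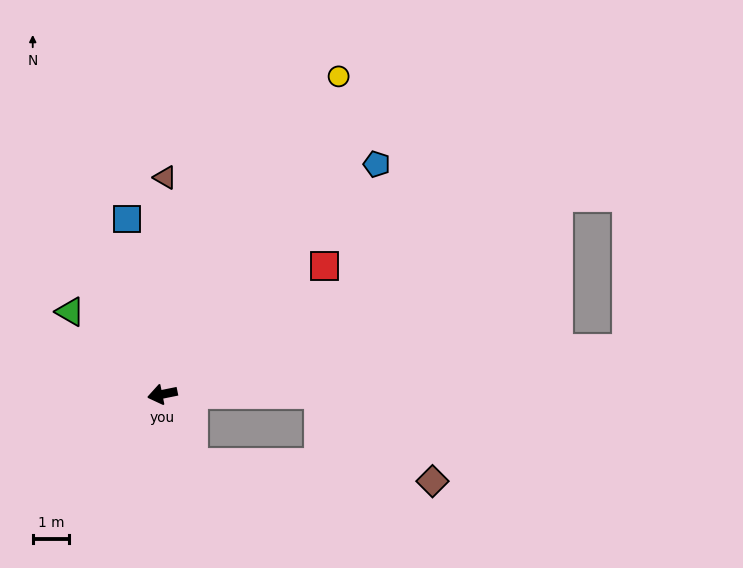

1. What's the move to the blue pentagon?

turn right 144°, forward 8.7 m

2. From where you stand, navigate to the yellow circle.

turn right 130°, forward 10.0 m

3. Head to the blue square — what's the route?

turn right 90°, forward 4.9 m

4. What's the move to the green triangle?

turn right 53°, forward 3.4 m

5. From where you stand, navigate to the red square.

turn right 153°, forward 5.7 m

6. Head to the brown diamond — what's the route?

blocked — turn left 169°, forward 4.3 m, then turn right 38°, forward 4.0 m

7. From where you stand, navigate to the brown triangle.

turn right 102°, forward 6.0 m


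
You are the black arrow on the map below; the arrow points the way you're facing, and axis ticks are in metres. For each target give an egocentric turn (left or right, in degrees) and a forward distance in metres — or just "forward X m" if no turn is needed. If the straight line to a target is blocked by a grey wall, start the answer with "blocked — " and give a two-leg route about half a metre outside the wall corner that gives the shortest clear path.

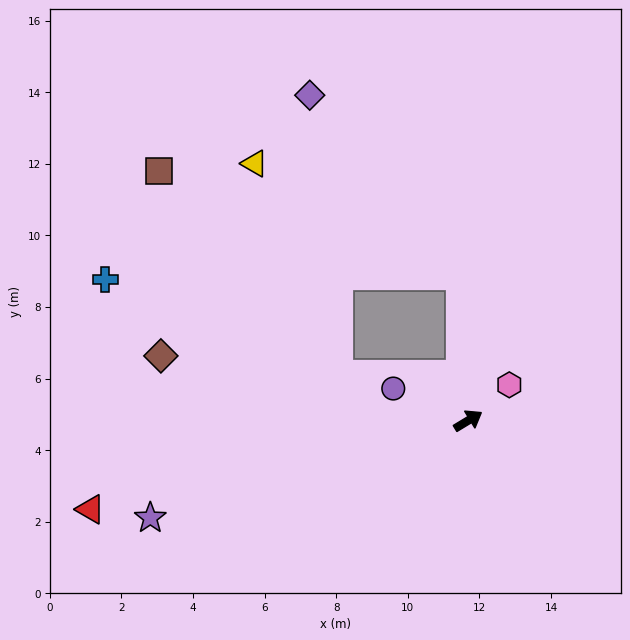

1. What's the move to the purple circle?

turn left 126°, forward 2.3 m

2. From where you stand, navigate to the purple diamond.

blocked — turn left 61°, forward 4.1 m, then turn left 38°, forward 6.6 m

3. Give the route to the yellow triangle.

blocked — turn left 61°, forward 4.1 m, then turn left 59°, forward 6.6 m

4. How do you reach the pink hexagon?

turn left 10°, forward 1.5 m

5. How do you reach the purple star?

turn left 166°, forward 9.3 m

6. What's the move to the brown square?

blocked — turn left 61°, forward 4.1 m, then turn left 69°, forward 8.9 m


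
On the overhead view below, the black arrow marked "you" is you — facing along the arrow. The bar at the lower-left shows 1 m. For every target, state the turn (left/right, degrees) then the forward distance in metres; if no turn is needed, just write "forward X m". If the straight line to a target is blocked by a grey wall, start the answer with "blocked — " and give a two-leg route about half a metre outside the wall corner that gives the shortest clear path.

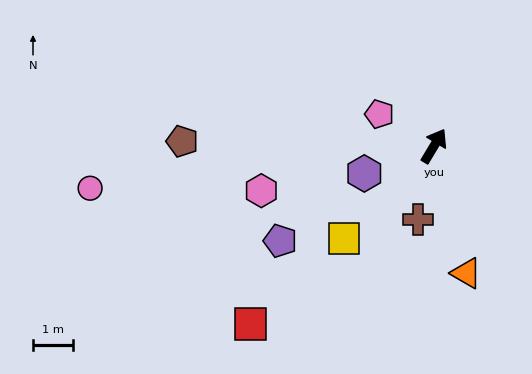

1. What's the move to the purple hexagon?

turn left 142°, forward 1.9 m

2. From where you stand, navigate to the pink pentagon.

turn left 91°, forward 1.6 m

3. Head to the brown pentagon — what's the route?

turn left 120°, forward 6.3 m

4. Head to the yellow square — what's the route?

turn left 167°, forward 3.3 m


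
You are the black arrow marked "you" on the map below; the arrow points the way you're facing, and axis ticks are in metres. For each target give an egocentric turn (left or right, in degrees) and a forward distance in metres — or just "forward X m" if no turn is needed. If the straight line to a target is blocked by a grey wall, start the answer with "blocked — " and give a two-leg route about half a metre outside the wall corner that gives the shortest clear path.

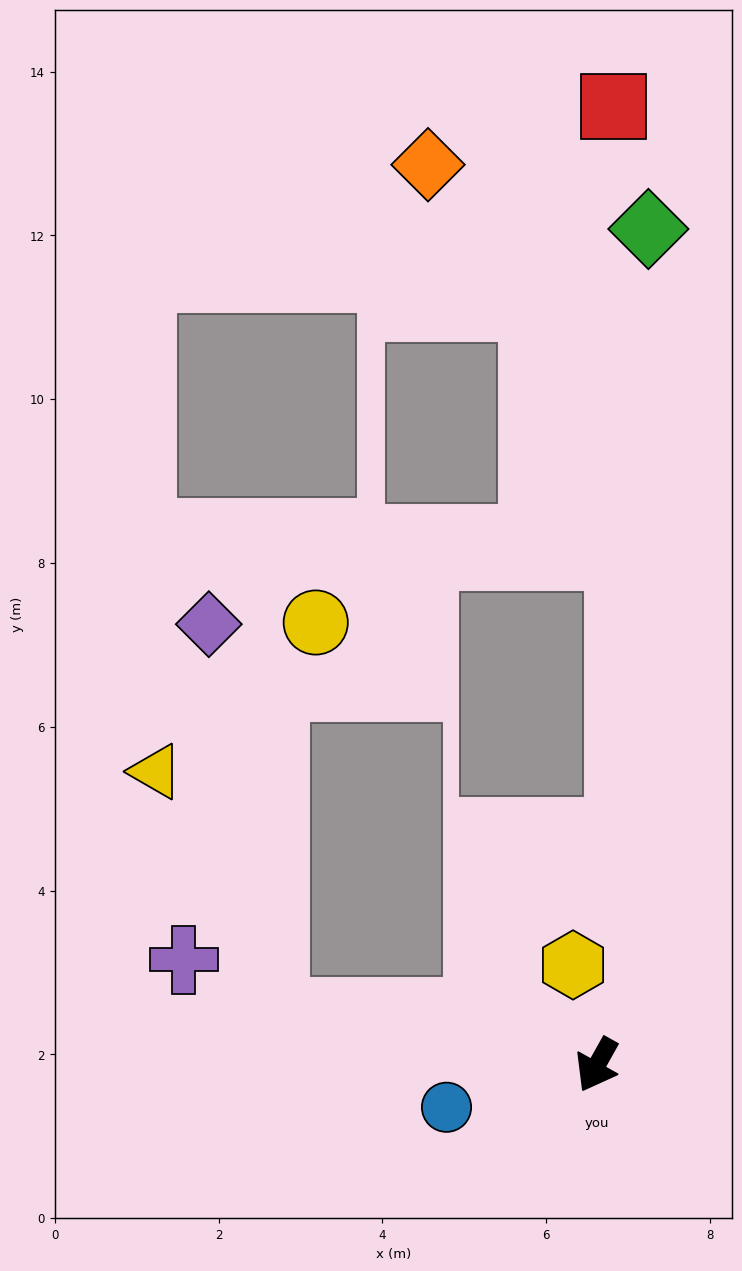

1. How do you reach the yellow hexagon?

turn right 137°, forward 1.3 m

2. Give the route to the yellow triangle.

blocked — turn right 70°, forward 4.0 m, then turn right 55°, forward 3.3 m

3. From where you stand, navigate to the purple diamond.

blocked — turn right 70°, forward 4.0 m, then turn right 71°, forward 4.8 m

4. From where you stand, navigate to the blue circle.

turn right 45°, forward 1.9 m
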